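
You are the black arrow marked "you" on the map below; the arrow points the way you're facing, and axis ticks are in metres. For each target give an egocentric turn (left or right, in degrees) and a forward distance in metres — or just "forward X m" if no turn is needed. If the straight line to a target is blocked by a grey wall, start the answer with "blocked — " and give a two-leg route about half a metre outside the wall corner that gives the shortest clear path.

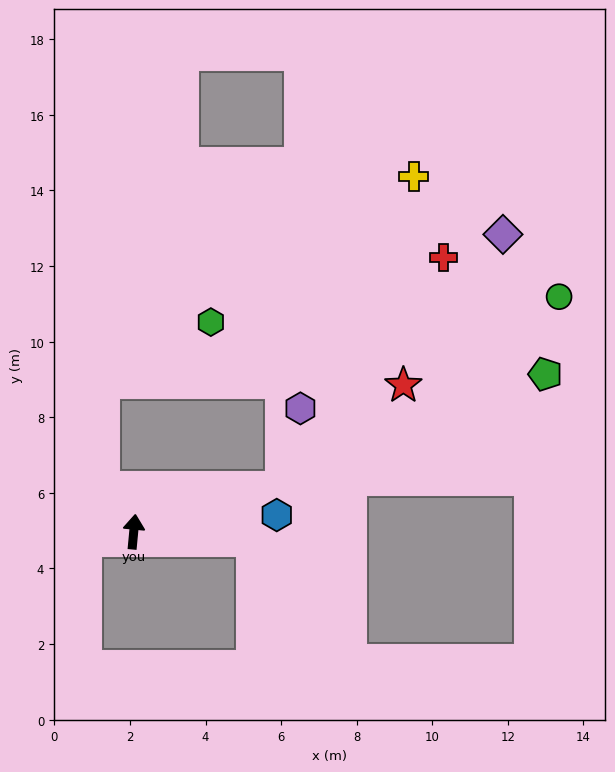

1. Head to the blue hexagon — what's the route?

turn right 78°, forward 3.8 m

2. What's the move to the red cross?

blocked — turn right 68°, forward 4.1 m, then turn left 38°, forward 7.4 m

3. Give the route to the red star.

blocked — turn right 68°, forward 4.1 m, then turn left 23°, forward 4.2 m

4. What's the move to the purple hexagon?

blocked — turn right 68°, forward 4.1 m, then turn left 60°, forward 2.1 m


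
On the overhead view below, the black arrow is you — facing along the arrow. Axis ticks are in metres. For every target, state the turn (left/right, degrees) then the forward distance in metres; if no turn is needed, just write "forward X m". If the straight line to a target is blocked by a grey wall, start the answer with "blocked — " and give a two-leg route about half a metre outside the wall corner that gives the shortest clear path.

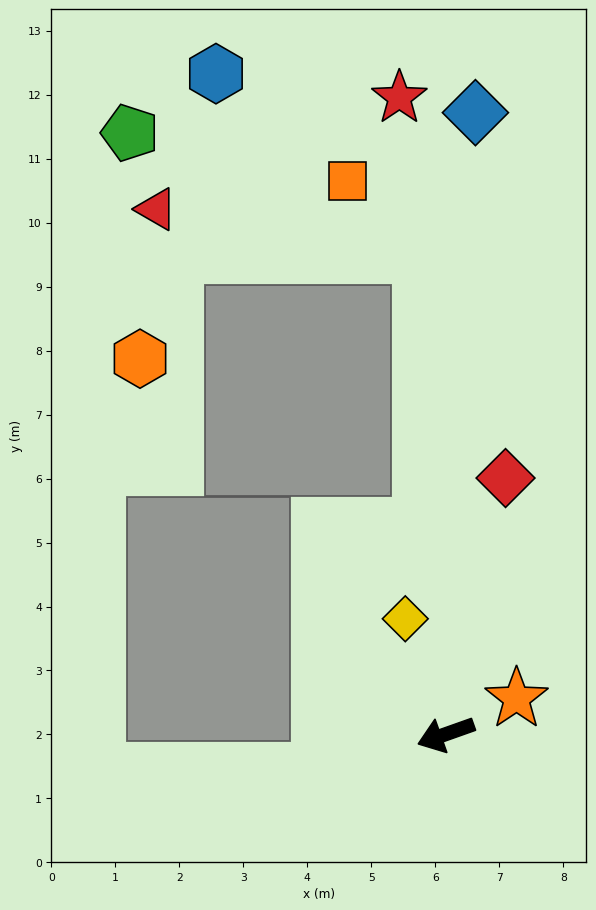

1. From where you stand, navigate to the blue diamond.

turn right 112°, forward 9.7 m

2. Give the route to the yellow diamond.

turn right 90°, forward 1.9 m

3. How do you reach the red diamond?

turn right 123°, forward 4.1 m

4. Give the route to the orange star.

turn right 173°, forward 1.2 m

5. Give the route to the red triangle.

blocked — turn right 106°, forward 7.5 m, then turn left 76°, forward 4.2 m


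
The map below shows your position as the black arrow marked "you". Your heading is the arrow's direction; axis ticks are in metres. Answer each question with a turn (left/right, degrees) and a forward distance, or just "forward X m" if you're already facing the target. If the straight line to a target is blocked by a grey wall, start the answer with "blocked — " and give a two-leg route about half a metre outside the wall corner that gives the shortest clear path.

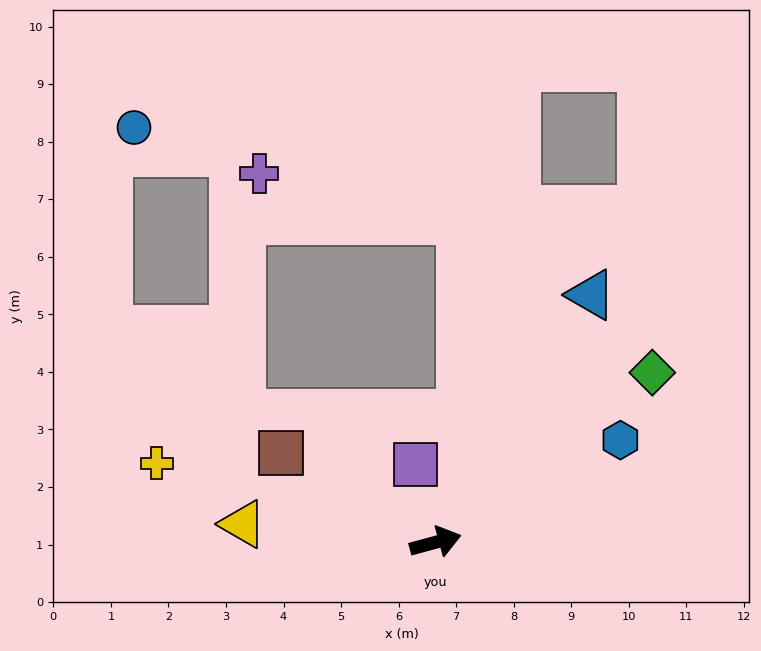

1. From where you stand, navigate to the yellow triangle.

turn left 159°, forward 3.4 m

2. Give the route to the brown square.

turn left 135°, forward 3.1 m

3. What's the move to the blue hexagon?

turn left 14°, forward 3.7 m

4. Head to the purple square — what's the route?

turn left 89°, forward 1.4 m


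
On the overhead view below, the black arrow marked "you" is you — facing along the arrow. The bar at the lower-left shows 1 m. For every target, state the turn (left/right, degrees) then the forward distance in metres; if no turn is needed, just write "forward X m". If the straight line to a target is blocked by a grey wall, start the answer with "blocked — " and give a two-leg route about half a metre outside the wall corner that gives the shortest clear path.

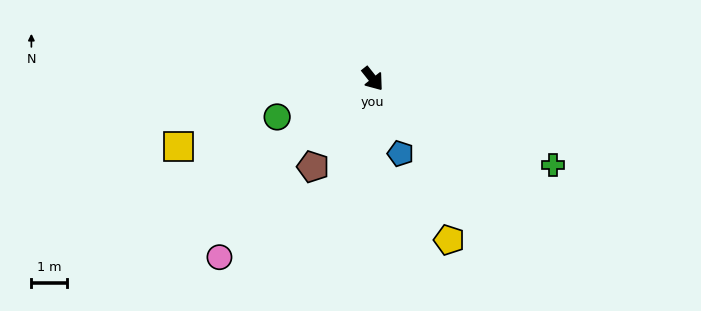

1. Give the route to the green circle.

turn right 107°, forward 2.9 m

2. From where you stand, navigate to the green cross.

turn left 26°, forward 5.7 m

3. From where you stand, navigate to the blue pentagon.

turn right 18°, forward 2.3 m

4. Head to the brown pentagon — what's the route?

turn right 73°, forward 3.0 m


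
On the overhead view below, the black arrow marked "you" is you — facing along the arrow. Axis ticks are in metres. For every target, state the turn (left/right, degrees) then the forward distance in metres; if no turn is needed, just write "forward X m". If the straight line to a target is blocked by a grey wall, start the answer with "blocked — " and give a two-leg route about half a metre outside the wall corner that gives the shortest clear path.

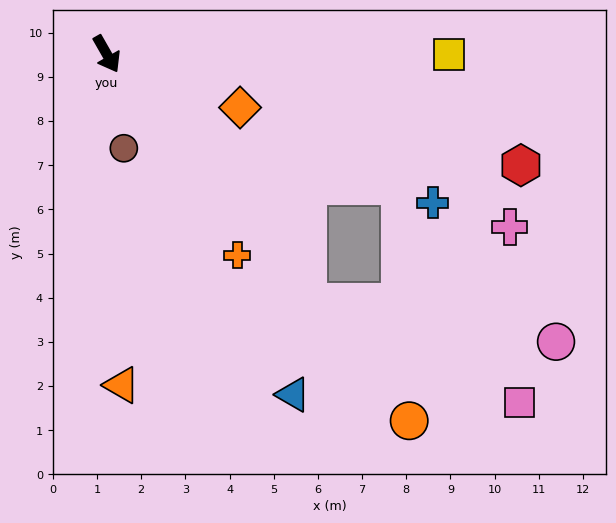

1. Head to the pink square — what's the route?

blocked — turn left 9°, forward 7.2 m, then turn left 26°, forward 5.3 m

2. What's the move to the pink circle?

blocked — turn left 9°, forward 7.2 m, then turn left 42°, forward 5.7 m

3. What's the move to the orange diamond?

turn left 38°, forward 3.3 m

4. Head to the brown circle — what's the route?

turn right 19°, forward 2.2 m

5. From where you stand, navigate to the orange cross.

turn left 3°, forward 5.4 m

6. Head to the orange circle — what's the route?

turn left 10°, forward 10.8 m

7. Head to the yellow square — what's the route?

turn left 60°, forward 7.8 m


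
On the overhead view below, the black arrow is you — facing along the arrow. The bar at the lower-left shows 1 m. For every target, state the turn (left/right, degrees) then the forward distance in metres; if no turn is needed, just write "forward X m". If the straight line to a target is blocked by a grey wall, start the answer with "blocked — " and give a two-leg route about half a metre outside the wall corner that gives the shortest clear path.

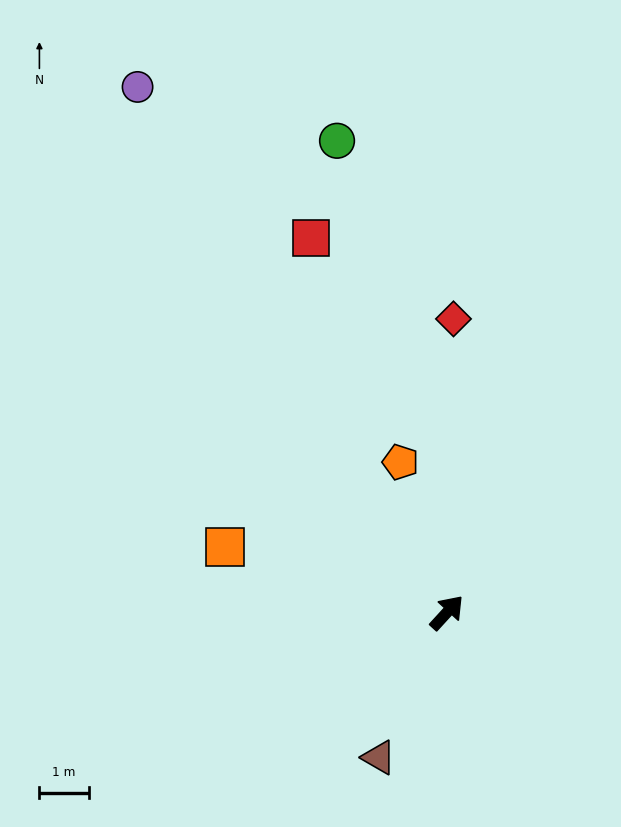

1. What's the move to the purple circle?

turn left 73°, forward 12.3 m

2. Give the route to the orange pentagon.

turn left 60°, forward 3.2 m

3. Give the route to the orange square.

turn left 116°, forward 4.7 m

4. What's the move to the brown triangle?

turn right 163°, forward 3.2 m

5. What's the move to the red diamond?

turn left 41°, forward 5.9 m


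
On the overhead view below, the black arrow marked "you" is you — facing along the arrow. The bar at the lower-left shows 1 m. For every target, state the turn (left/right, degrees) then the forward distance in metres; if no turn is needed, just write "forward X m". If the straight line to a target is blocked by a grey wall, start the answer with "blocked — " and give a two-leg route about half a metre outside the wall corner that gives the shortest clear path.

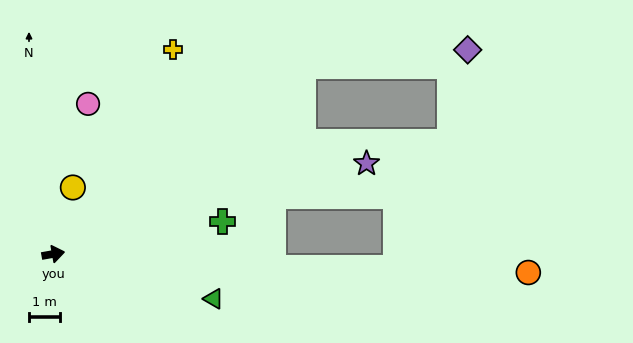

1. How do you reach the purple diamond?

blocked — turn left 27°, forward 10.0 m, then turn right 32°, forward 5.3 m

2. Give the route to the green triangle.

turn right 26°, forward 5.3 m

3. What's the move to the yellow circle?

turn left 64°, forward 2.2 m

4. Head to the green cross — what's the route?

forward 5.5 m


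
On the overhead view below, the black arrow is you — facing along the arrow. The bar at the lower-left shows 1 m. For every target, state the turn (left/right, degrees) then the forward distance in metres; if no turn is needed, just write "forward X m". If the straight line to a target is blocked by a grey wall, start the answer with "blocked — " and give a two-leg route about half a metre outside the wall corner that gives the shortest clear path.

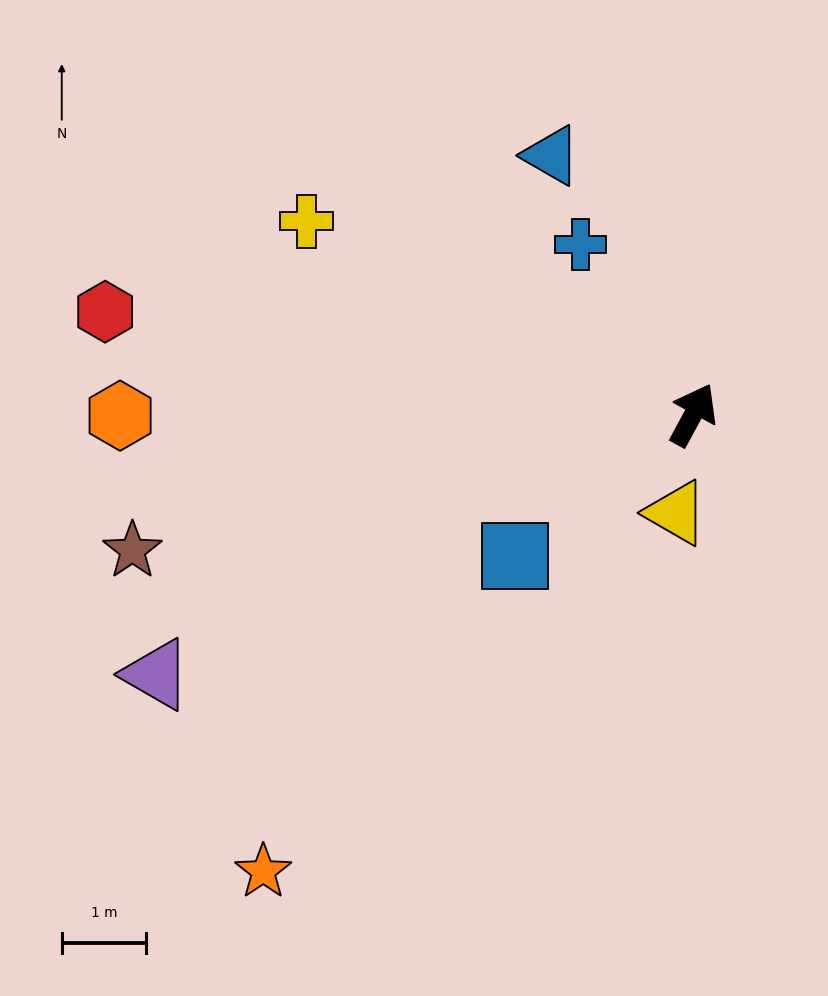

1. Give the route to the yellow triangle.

turn right 161°, forward 1.2 m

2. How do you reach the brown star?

turn left 132°, forward 6.8 m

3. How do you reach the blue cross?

turn left 62°, forward 2.4 m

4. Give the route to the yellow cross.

turn left 92°, forward 5.1 m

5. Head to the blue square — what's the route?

turn left 157°, forward 2.7 m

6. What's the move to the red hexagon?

turn left 109°, forward 7.1 m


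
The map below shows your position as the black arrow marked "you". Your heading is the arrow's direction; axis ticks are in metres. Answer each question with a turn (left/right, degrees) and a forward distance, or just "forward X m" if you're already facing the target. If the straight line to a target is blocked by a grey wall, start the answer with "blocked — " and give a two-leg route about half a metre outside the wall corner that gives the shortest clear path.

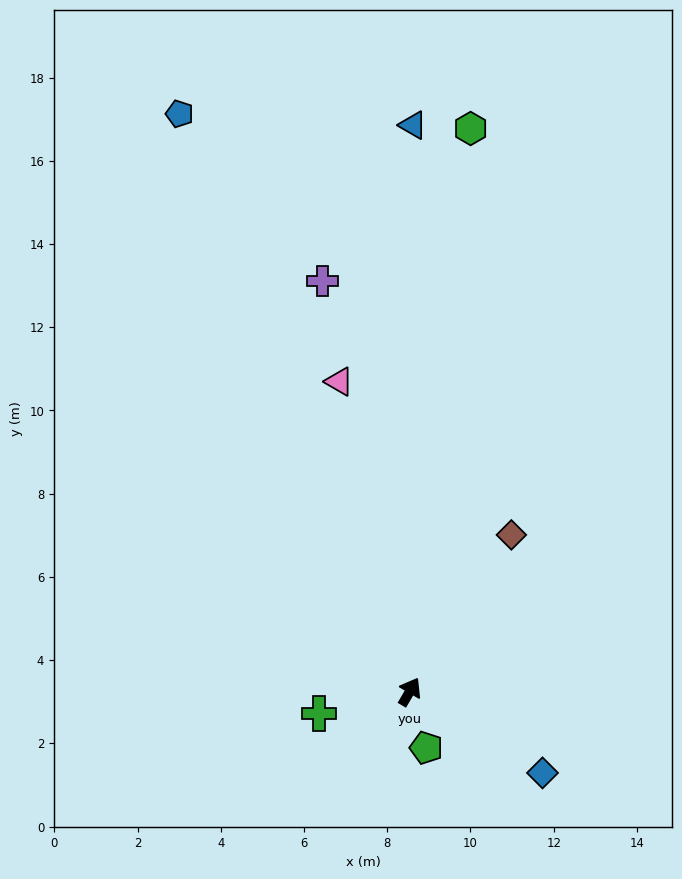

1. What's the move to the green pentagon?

turn right 133°, forward 1.4 m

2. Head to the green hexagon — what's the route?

turn left 24°, forward 13.6 m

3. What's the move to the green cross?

turn left 134°, forward 2.2 m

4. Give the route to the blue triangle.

turn left 30°, forward 13.6 m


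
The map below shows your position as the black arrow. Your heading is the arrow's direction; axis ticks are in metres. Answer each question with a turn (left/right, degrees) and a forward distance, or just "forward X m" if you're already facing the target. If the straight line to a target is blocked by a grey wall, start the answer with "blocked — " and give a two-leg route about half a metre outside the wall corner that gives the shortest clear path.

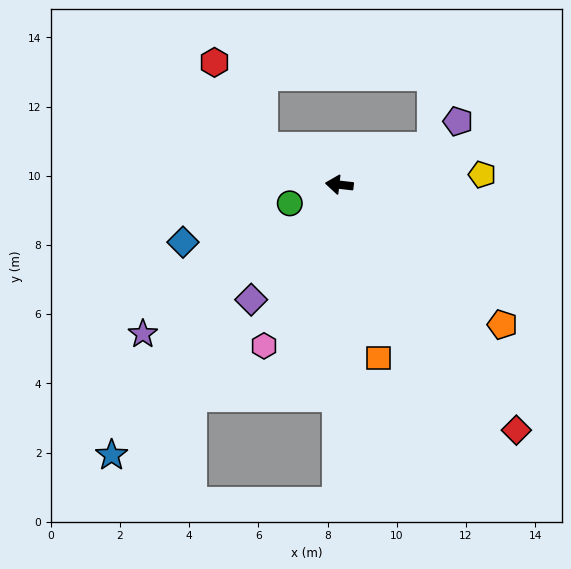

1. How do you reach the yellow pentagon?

turn right 169°, forward 4.1 m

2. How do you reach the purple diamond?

turn left 59°, forward 4.2 m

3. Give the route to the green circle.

turn left 27°, forward 1.5 m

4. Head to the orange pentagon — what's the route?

turn left 146°, forward 6.2 m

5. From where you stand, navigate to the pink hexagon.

turn left 71°, forward 5.1 m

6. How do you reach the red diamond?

turn left 132°, forward 8.7 m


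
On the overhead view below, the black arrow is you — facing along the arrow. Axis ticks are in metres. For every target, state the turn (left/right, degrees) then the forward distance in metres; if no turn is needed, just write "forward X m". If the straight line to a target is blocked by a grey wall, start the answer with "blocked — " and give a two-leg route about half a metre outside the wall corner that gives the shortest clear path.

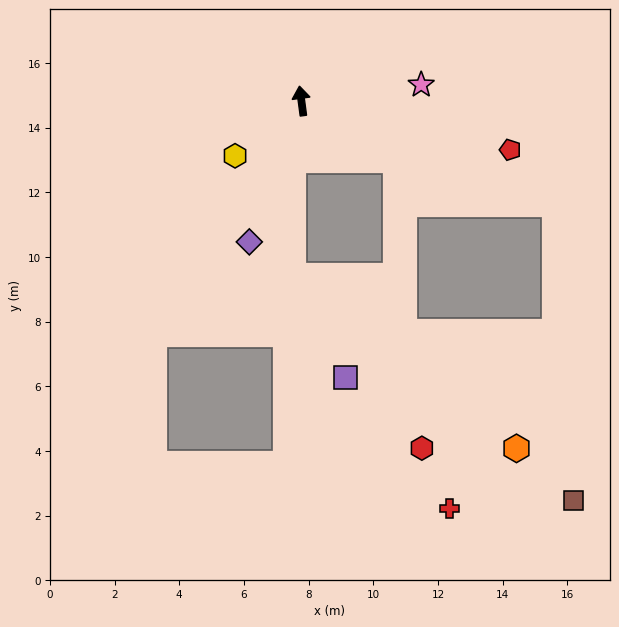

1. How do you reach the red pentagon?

turn right 111°, forward 6.6 m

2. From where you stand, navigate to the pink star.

turn right 90°, forward 3.7 m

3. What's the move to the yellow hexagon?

turn left 122°, forward 2.7 m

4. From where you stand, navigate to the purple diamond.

turn left 152°, forward 4.6 m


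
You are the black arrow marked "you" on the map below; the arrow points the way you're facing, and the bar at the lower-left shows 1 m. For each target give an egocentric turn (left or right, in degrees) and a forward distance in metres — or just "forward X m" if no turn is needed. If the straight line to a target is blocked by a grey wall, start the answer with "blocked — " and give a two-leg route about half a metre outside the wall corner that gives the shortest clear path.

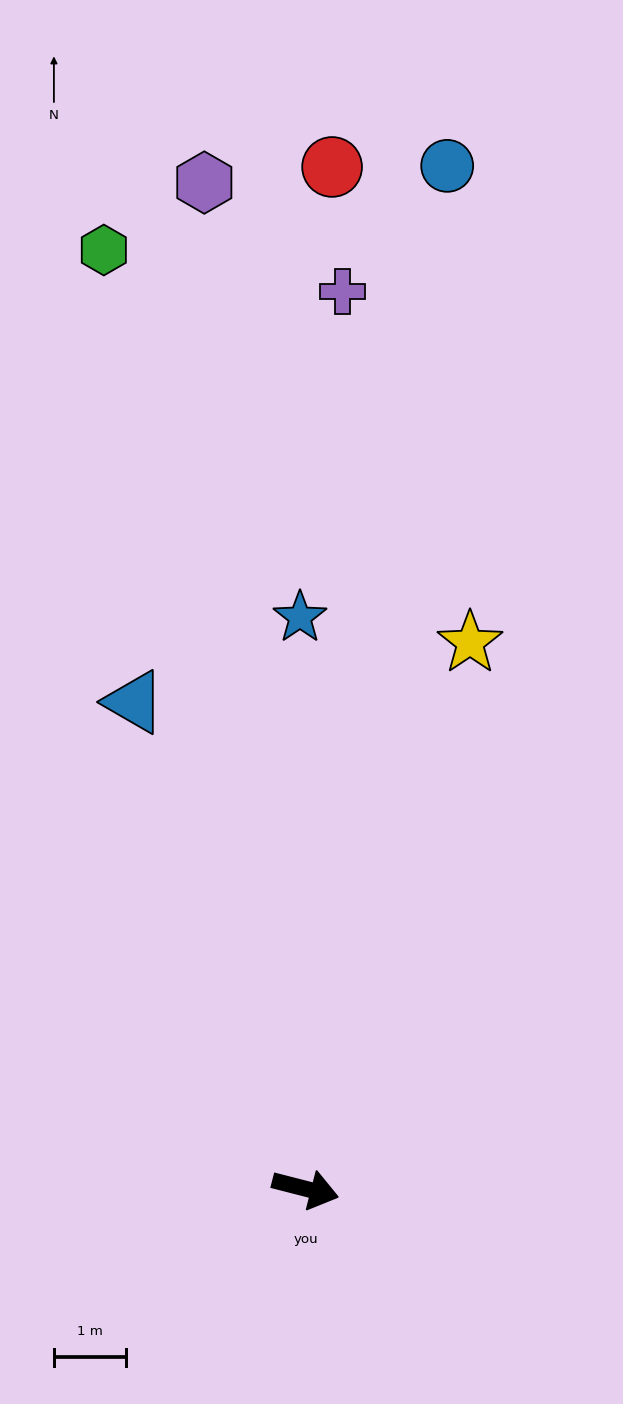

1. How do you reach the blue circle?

turn left 97°, forward 14.3 m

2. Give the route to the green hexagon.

turn left 117°, forward 13.3 m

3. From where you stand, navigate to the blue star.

turn left 105°, forward 7.9 m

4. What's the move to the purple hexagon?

turn left 110°, forward 14.0 m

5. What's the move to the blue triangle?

turn left 124°, forward 7.2 m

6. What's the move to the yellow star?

turn left 88°, forward 7.9 m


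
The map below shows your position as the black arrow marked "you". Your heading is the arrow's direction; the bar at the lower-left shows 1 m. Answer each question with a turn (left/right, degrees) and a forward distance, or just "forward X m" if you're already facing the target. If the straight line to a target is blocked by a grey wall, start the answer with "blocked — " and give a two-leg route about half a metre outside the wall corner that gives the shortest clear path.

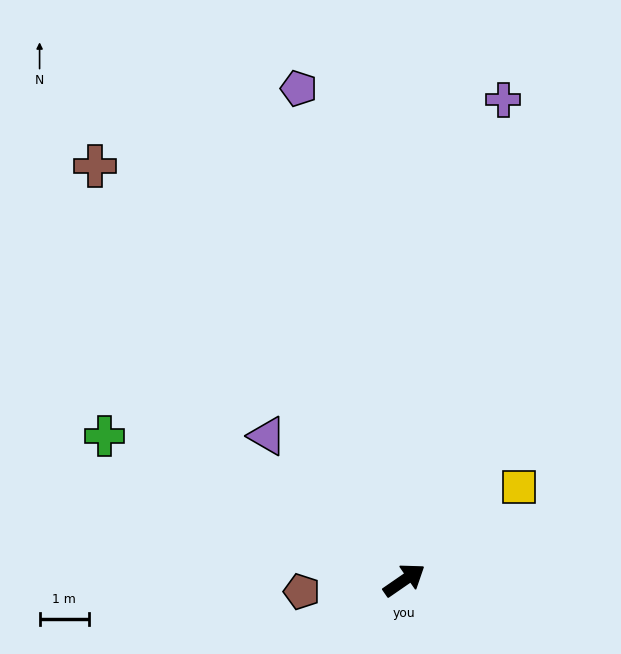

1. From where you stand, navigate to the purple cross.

turn left 44°, forward 9.9 m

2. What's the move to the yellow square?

turn left 4°, forward 3.0 m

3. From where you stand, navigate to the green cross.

turn left 120°, forward 6.7 m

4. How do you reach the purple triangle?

turn left 99°, forward 4.0 m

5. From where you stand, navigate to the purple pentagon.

turn left 67°, forward 10.1 m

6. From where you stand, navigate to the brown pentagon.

turn left 152°, forward 2.1 m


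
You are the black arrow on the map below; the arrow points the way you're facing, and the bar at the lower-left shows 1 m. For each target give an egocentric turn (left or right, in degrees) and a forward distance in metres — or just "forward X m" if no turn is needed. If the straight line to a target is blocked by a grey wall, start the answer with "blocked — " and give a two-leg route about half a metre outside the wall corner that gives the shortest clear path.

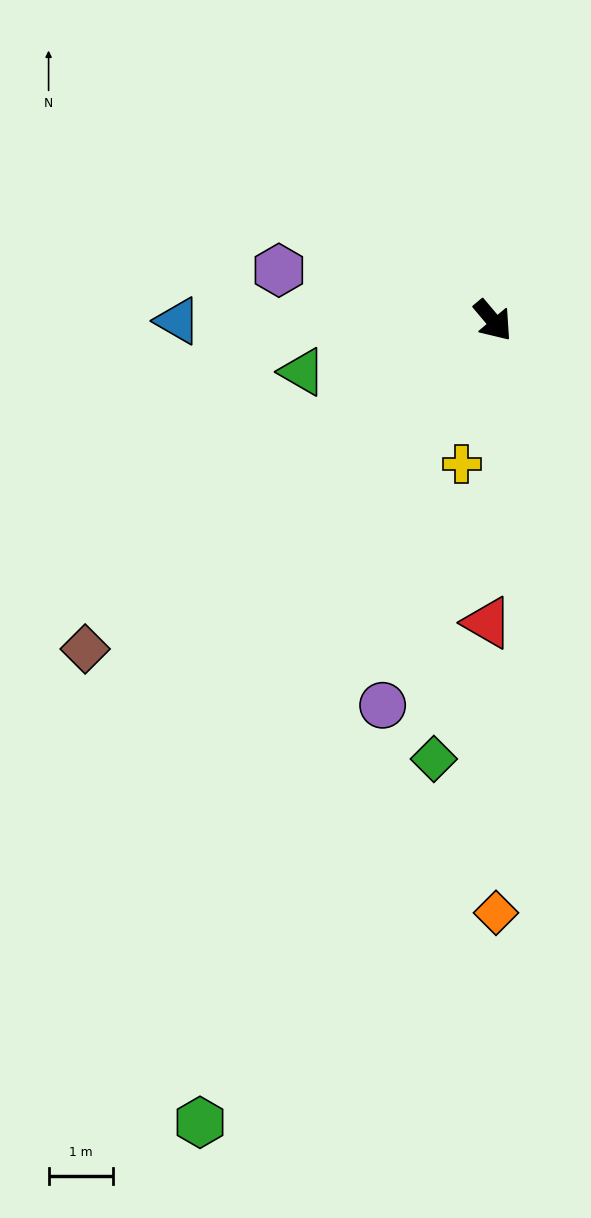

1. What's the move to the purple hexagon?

turn right 143°, forward 3.4 m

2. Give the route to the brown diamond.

turn right 91°, forward 8.1 m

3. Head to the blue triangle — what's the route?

turn right 130°, forward 4.9 m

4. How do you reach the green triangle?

turn right 115°, forward 3.1 m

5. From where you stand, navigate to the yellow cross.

turn right 52°, forward 2.3 m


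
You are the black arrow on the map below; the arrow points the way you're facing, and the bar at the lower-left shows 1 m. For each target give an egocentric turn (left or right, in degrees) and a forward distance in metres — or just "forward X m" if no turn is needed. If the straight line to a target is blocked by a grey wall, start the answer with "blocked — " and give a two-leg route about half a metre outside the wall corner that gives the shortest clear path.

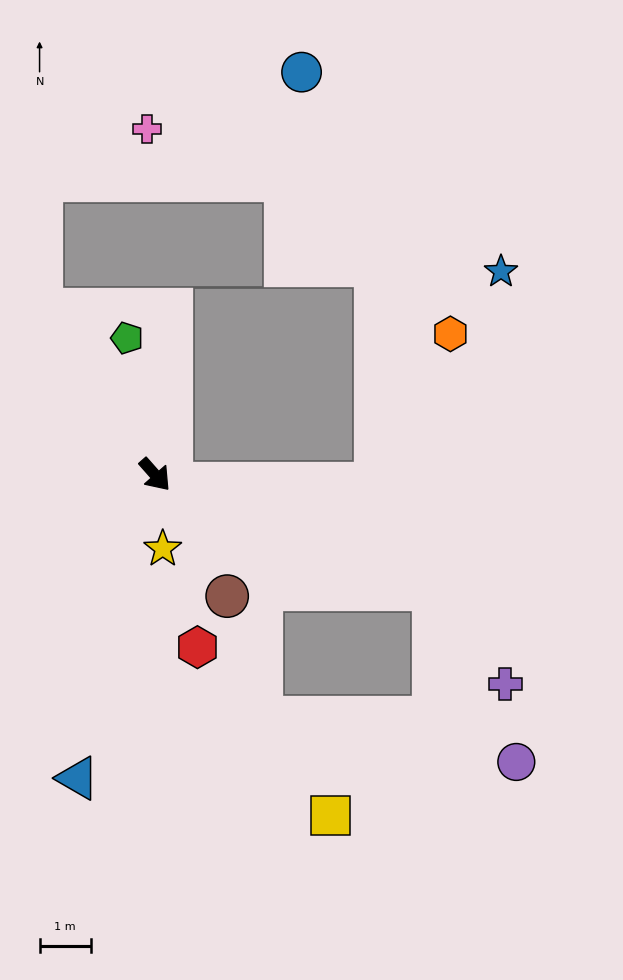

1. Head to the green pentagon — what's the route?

turn left 150°, forward 2.7 m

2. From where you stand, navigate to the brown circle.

turn right 11°, forward 2.8 m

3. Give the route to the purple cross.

blocked — turn left 26°, forward 5.9 m, then turn right 31°, forward 2.3 m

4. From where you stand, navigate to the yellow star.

turn right 36°, forward 1.5 m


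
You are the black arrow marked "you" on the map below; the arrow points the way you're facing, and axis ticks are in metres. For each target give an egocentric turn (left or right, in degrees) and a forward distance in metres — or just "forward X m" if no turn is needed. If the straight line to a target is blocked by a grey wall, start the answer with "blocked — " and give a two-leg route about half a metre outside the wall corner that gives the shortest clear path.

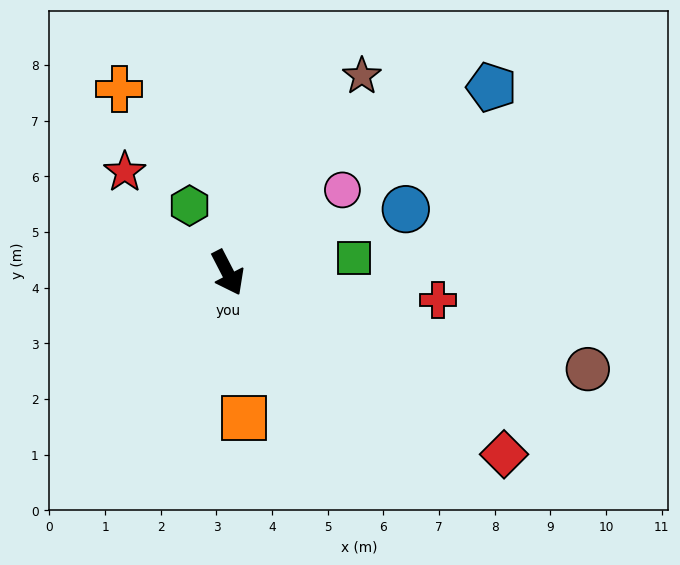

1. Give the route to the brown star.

turn left 118°, forward 4.3 m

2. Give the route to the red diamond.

turn left 29°, forward 5.9 m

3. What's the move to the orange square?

turn right 21°, forward 2.6 m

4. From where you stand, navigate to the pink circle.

turn left 98°, forward 2.5 m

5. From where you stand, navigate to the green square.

turn left 69°, forward 2.3 m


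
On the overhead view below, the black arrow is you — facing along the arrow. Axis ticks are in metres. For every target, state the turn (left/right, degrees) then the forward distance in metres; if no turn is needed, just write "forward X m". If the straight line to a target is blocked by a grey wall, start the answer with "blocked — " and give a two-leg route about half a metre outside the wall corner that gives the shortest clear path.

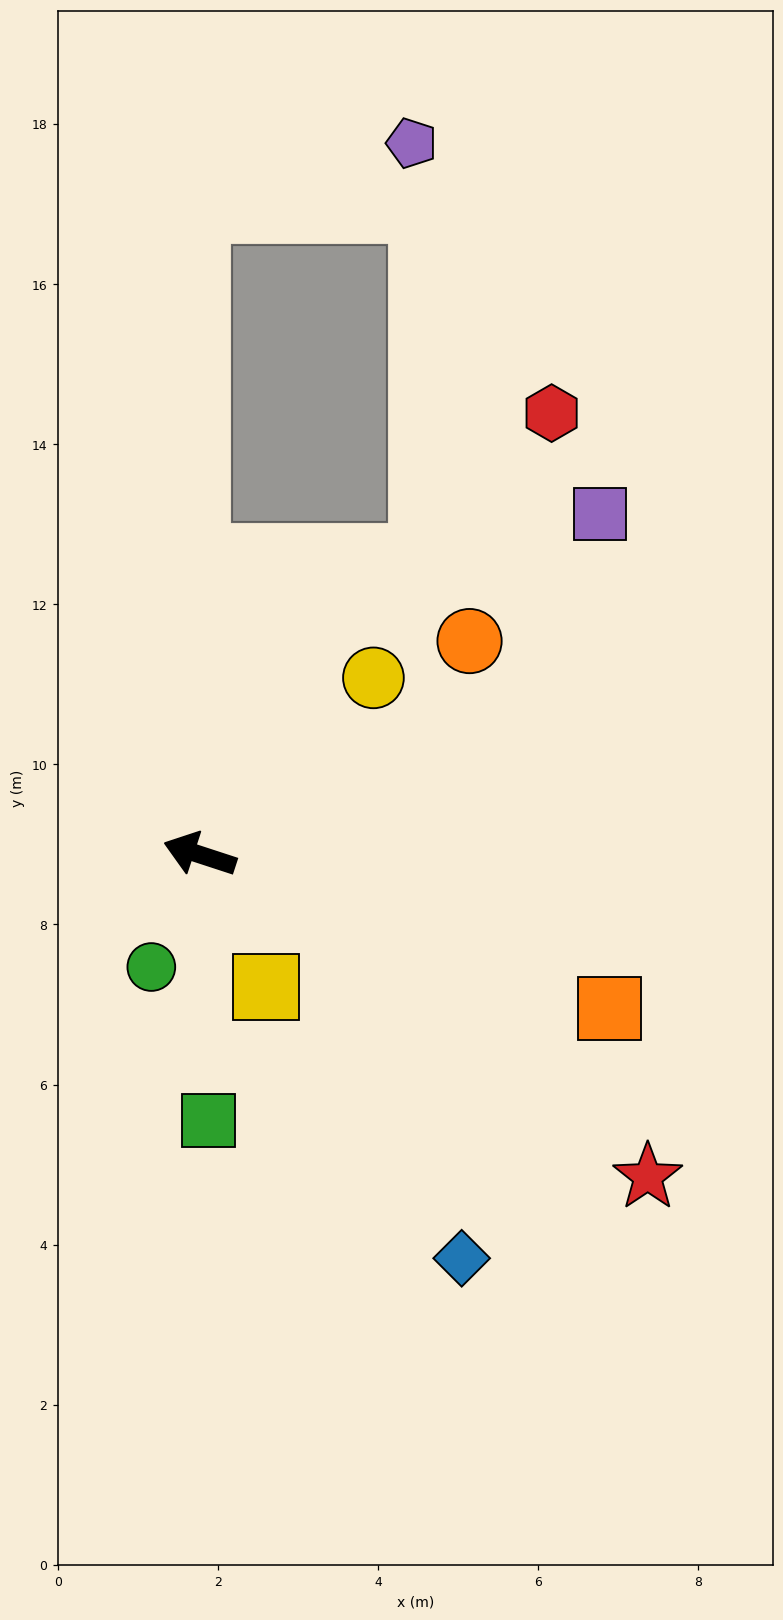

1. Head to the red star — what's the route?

turn left 162°, forward 6.9 m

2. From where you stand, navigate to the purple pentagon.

blocked — turn right 72°, forward 8.1 m, then turn right 73°, forward 2.8 m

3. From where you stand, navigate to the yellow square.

turn left 135°, forward 1.8 m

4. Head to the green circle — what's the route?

turn left 85°, forward 1.5 m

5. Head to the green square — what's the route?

turn left 110°, forward 3.3 m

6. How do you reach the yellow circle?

turn right 116°, forward 3.1 m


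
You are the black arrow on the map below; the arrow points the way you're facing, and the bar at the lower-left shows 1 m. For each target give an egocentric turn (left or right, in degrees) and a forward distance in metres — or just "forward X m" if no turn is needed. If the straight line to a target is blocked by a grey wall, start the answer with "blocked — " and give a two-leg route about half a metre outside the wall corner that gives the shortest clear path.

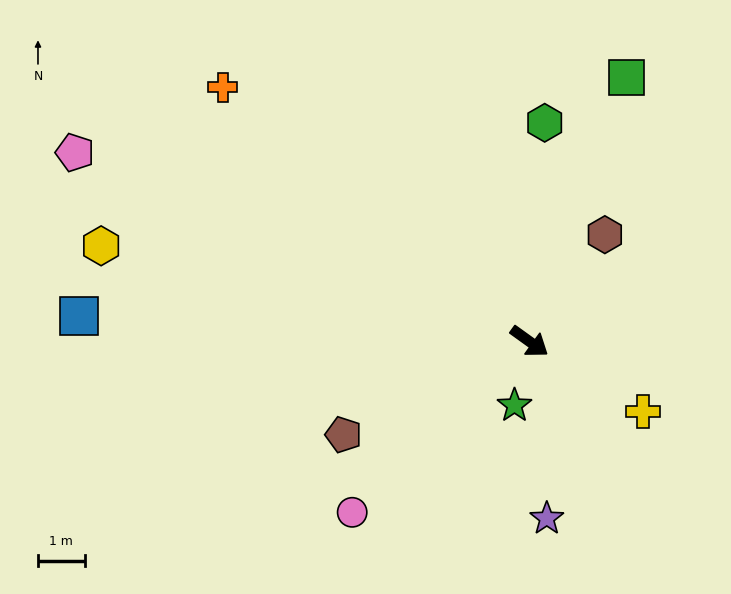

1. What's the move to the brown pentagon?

turn right 118°, forward 4.4 m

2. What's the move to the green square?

turn left 106°, forward 6.0 m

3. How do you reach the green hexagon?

turn left 122°, forward 4.7 m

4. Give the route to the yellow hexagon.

turn right 157°, forward 9.4 m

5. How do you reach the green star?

turn right 67°, forward 1.4 m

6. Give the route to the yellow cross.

turn left 4°, forward 2.8 m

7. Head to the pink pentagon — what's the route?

turn right 167°, forward 10.5 m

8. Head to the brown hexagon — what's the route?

turn left 91°, forward 2.8 m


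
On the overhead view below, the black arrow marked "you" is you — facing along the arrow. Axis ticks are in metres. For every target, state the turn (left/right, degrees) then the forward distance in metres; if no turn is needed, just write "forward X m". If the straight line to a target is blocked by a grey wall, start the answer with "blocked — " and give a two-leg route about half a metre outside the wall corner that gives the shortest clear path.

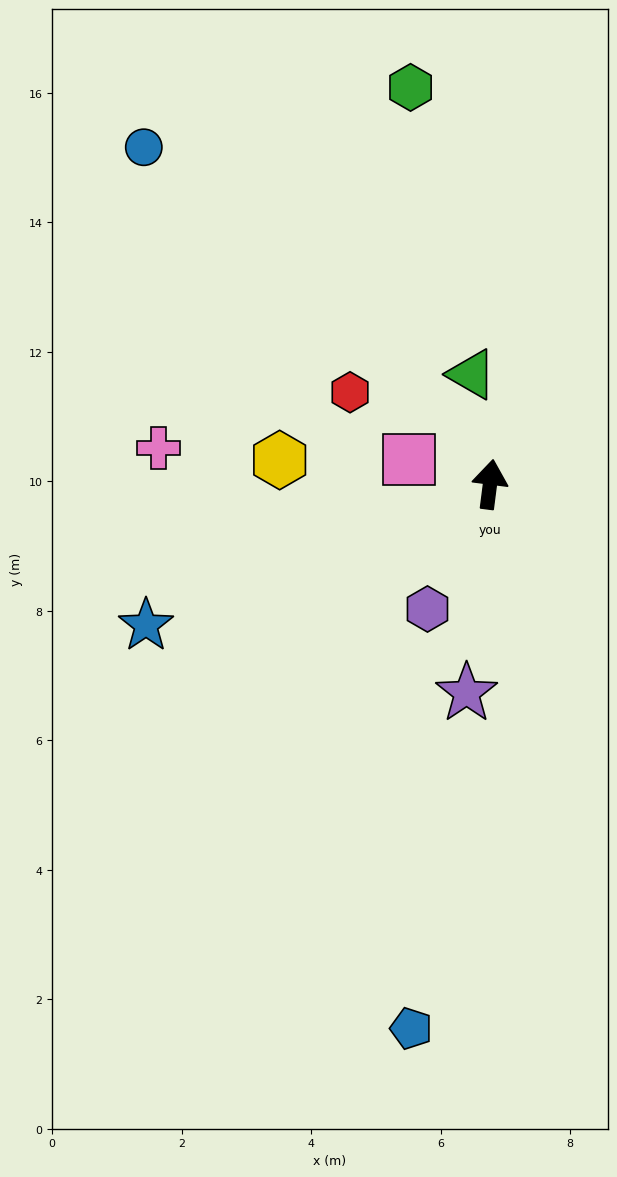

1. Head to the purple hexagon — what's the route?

turn left 161°, forward 2.2 m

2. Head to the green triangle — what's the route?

turn left 17°, forward 1.7 m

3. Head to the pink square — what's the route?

turn left 80°, forward 1.3 m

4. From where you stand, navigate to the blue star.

turn left 120°, forward 5.7 m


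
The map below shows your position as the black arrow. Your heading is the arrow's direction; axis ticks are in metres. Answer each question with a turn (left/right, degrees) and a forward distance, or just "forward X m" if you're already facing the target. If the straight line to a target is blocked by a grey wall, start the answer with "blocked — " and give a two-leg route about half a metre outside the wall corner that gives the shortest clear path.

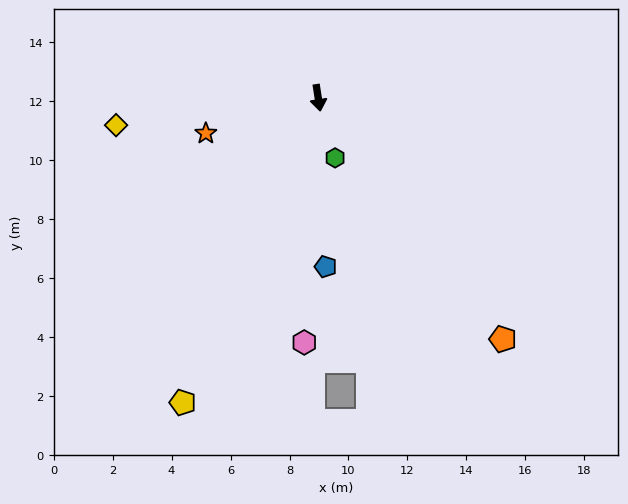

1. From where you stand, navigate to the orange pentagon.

turn left 29°, forward 10.3 m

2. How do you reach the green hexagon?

turn left 7°, forward 2.1 m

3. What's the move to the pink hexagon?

turn right 12°, forward 8.3 m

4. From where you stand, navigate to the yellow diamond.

turn right 91°, forward 6.9 m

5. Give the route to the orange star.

turn right 81°, forward 4.0 m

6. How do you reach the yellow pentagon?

turn right 33°, forward 11.3 m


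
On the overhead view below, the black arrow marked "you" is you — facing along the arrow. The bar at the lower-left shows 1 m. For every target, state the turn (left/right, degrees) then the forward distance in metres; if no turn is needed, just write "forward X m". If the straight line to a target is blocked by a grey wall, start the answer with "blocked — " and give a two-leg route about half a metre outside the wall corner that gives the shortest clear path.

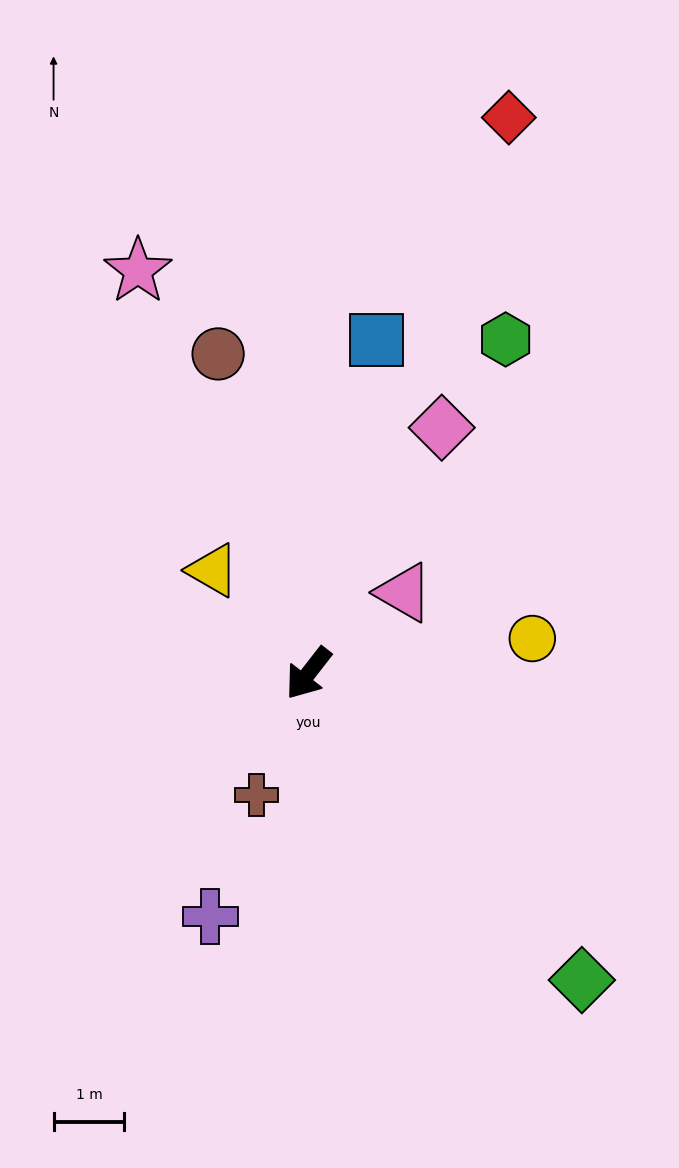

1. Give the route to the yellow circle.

turn left 137°, forward 3.2 m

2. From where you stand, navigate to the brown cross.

turn left 15°, forward 1.9 m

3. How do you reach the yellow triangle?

turn right 99°, forward 2.0 m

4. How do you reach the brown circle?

turn right 126°, forward 4.7 m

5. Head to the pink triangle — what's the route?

turn left 168°, forward 1.8 m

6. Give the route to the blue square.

turn right 154°, forward 4.8 m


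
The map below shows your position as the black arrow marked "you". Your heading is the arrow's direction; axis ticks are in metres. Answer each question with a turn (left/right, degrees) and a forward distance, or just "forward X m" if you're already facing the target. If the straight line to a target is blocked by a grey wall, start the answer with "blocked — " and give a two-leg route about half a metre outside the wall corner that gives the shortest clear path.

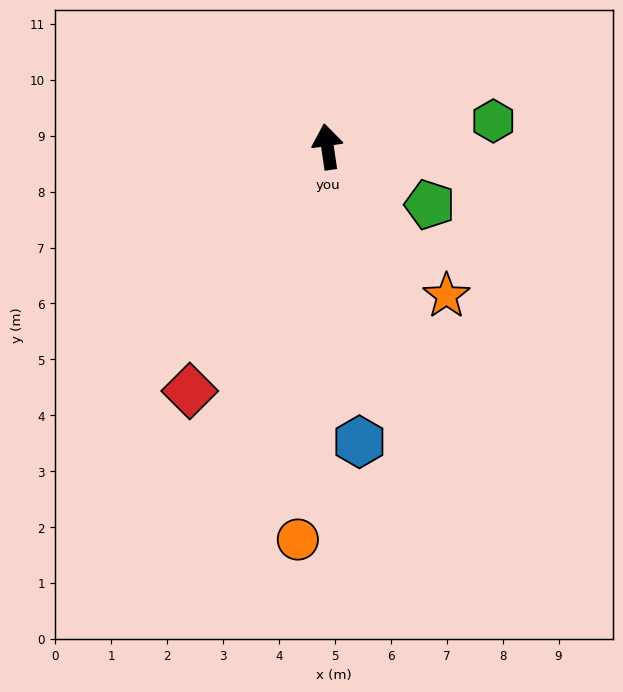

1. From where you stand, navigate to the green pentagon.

turn right 128°, forward 2.1 m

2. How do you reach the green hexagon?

turn right 89°, forward 3.0 m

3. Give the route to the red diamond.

turn left 142°, forward 5.0 m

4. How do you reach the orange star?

turn right 150°, forward 3.4 m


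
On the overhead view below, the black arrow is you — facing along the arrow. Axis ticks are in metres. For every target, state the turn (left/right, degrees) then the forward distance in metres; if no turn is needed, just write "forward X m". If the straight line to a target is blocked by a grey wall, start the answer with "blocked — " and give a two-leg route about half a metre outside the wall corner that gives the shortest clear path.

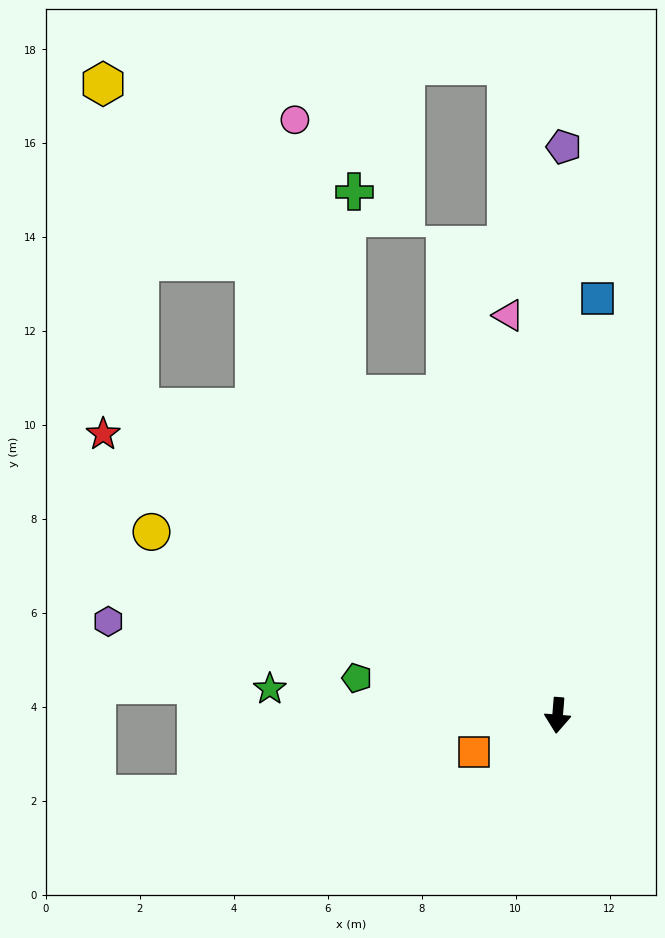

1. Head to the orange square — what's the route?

turn right 61°, forward 1.9 m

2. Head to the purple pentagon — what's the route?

turn right 176°, forward 12.1 m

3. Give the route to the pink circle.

blocked — turn right 142°, forward 8.2 m, then turn right 23°, forward 6.0 m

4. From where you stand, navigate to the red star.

turn right 117°, forward 11.4 m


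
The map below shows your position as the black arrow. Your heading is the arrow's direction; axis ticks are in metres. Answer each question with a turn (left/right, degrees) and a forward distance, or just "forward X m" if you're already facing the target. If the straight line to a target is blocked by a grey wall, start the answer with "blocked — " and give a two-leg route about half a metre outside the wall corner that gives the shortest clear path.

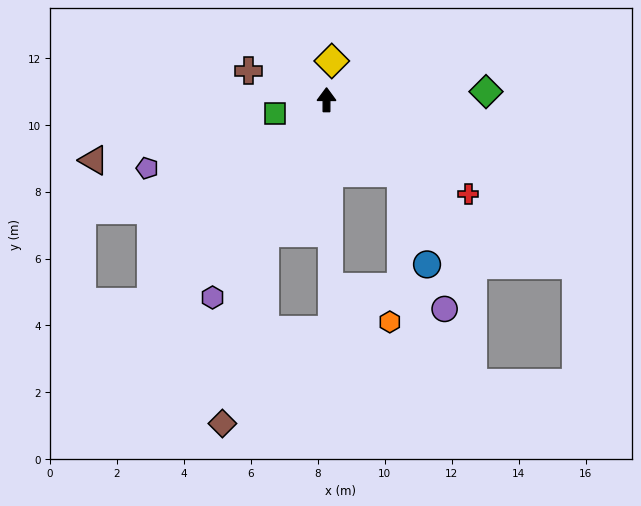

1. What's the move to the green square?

turn left 106°, forward 1.6 m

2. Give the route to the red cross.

turn right 123°, forward 5.1 m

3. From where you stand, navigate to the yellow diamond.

turn right 8°, forward 1.2 m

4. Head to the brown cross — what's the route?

turn left 70°, forward 2.5 m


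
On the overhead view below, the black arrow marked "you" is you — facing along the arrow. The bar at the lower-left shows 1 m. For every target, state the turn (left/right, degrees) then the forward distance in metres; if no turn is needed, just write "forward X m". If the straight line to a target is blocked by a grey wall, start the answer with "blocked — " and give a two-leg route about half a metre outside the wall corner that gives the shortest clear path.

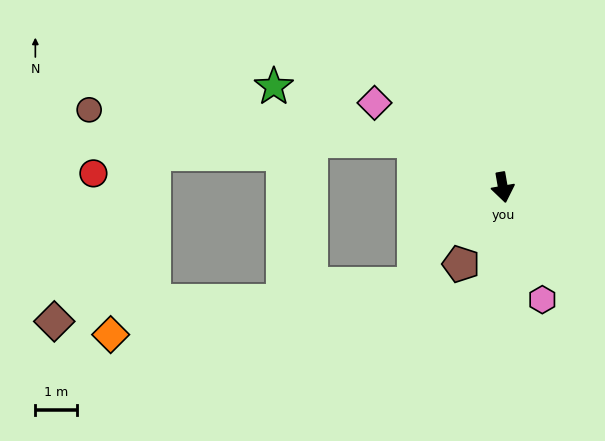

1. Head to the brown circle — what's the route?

blocked — turn right 128°, forward 2.4 m, then turn left 23°, forward 7.8 m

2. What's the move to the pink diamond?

turn right 133°, forward 3.7 m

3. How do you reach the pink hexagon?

turn left 9°, forward 2.8 m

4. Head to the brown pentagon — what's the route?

turn right 39°, forward 2.1 m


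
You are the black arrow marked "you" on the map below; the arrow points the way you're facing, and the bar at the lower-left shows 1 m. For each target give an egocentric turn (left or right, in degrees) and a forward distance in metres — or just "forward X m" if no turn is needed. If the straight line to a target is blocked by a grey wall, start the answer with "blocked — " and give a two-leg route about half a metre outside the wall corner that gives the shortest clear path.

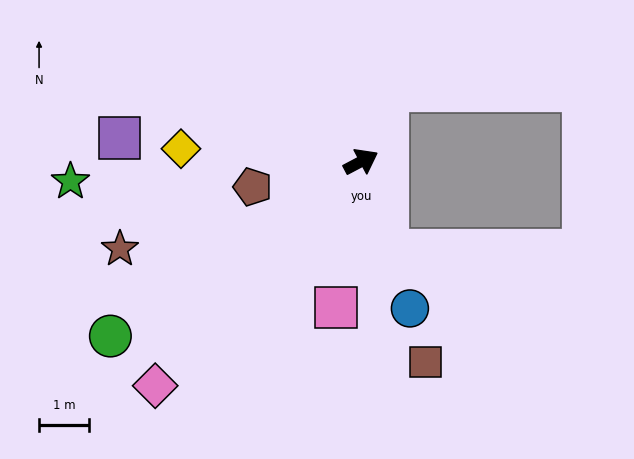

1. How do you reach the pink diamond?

turn right 160°, forward 6.1 m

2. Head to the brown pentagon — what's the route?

turn left 165°, forward 2.2 m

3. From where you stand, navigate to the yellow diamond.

turn left 148°, forward 3.6 m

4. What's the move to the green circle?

turn right 173°, forward 6.2 m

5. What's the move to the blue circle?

turn right 99°, forward 3.1 m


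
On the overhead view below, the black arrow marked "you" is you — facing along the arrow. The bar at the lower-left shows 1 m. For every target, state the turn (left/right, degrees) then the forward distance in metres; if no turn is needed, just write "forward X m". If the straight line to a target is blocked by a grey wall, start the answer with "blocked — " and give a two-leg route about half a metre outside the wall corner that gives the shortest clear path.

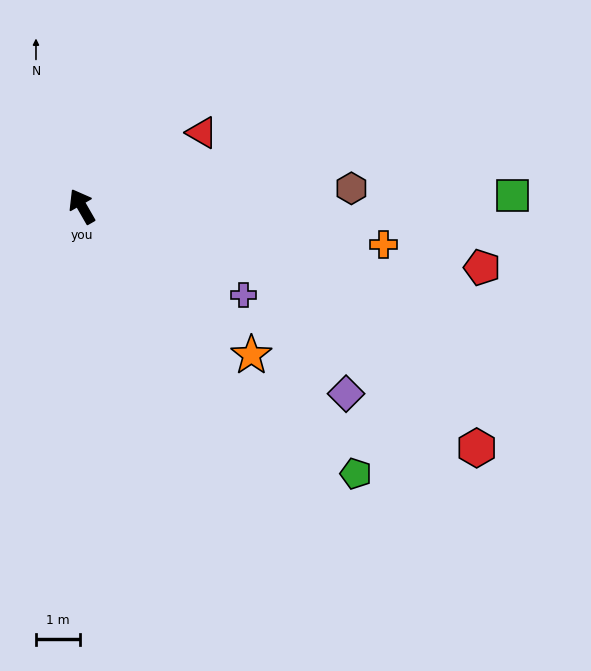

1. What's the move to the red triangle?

turn right 88°, forward 3.2 m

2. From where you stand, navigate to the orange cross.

turn right 127°, forward 7.0 m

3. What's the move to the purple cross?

turn right 149°, forward 4.2 m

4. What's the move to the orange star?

turn right 161°, forward 5.2 m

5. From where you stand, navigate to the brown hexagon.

turn right 116°, forward 6.2 m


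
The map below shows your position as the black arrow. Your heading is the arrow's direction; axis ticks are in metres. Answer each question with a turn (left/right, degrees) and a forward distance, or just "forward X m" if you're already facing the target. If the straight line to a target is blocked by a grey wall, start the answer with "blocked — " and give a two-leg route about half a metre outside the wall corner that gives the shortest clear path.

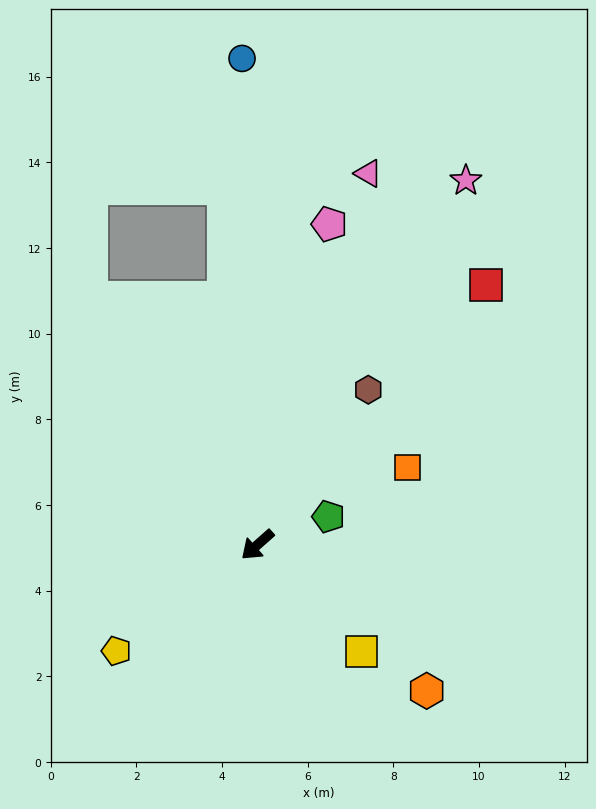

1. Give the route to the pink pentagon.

turn right 144°, forward 7.7 m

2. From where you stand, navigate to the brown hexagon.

turn right 167°, forward 4.5 m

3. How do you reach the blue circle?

turn right 130°, forward 11.4 m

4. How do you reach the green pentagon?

turn left 160°, forward 1.8 m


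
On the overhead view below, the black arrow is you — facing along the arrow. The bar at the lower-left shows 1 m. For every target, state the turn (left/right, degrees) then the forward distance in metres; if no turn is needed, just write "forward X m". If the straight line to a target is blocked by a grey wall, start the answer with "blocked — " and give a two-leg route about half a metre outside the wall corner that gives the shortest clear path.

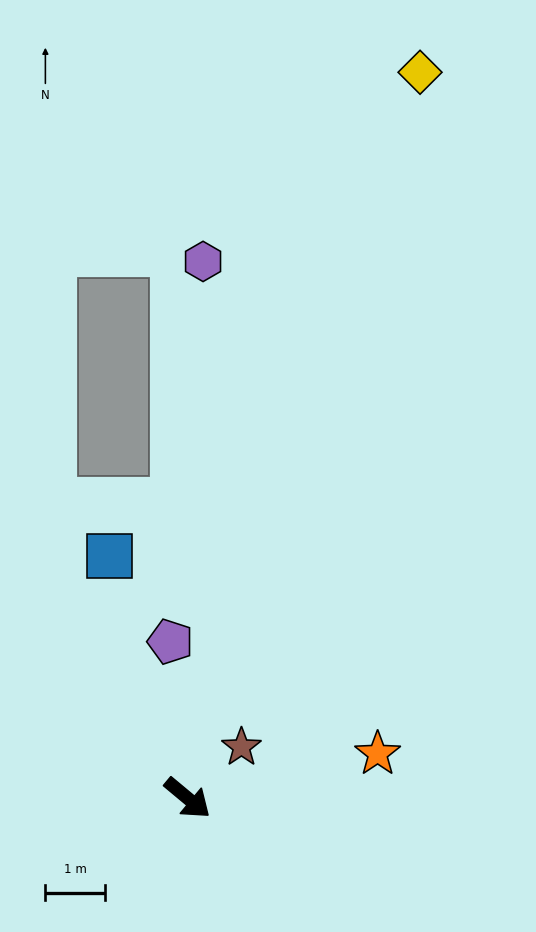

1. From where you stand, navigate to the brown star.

turn left 83°, forward 1.2 m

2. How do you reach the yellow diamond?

turn left 112°, forward 12.8 m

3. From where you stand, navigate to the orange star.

turn left 53°, forward 3.3 m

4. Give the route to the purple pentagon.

turn left 136°, forward 2.6 m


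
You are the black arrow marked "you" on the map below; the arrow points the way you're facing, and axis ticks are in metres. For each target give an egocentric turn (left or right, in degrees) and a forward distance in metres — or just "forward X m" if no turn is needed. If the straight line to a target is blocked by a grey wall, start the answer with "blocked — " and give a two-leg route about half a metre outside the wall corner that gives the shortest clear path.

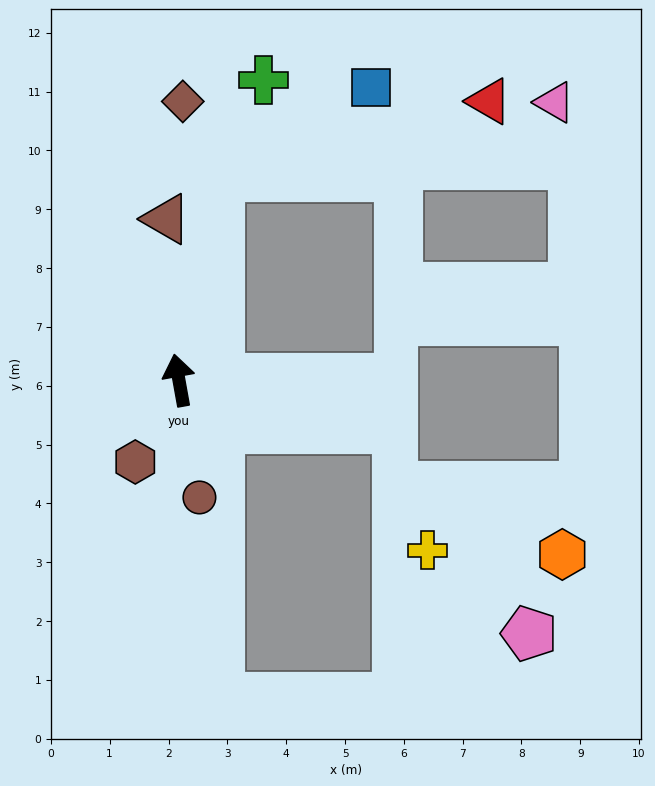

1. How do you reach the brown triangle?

turn right 6°, forward 2.7 m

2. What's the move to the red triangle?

blocked — turn right 22°, forward 3.5 m, then turn right 63°, forward 4.8 m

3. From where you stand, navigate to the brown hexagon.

turn left 142°, forward 1.6 m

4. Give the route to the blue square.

blocked — turn right 22°, forward 3.5 m, then turn right 48°, forward 3.0 m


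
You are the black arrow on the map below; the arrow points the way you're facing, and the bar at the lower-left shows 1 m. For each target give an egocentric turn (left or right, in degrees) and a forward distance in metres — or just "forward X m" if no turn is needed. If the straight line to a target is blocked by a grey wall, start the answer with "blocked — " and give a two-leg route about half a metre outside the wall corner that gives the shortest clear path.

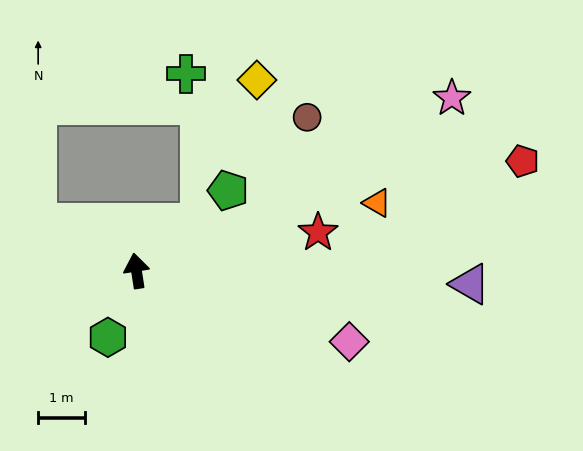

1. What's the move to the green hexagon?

turn left 148°, forward 1.6 m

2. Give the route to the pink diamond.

turn right 117°, forward 4.8 m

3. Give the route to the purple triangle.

turn right 101°, forward 7.2 m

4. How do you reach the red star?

turn right 87°, forward 4.0 m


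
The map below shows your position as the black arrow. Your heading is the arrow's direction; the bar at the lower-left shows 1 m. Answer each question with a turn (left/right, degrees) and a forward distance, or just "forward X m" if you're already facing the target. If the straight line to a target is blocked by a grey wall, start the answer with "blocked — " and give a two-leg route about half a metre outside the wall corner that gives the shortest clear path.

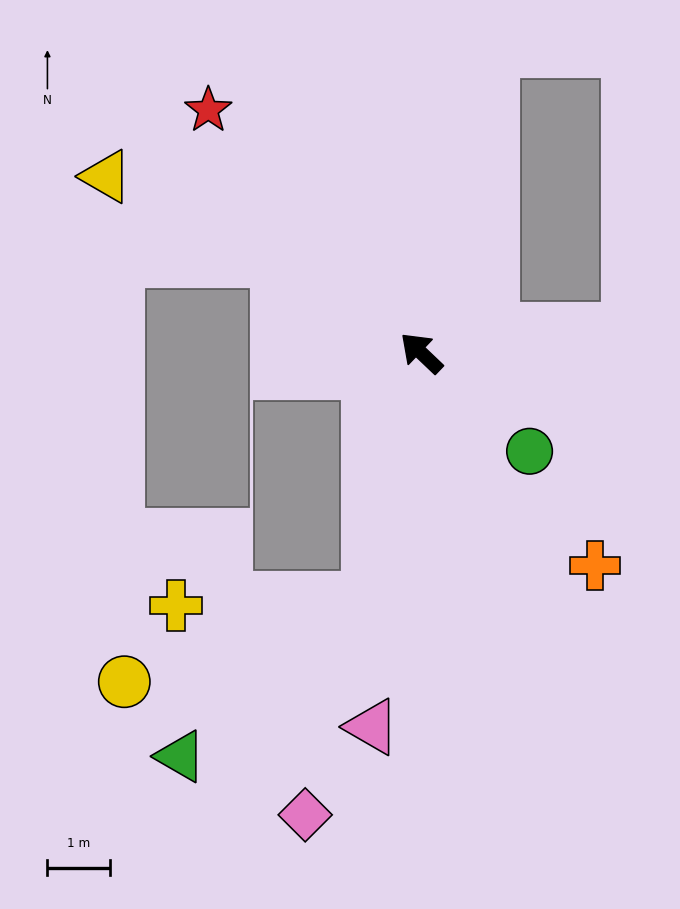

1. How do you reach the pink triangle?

turn left 126°, forward 6.0 m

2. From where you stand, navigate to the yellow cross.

blocked — turn left 121°, forward 4.0 m, then turn right 75°, forward 3.1 m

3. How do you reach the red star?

turn right 5°, forward 5.1 m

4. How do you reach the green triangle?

blocked — turn left 121°, forward 4.0 m, then turn right 37°, forward 3.9 m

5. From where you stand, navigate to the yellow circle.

blocked — turn left 121°, forward 4.0 m, then turn right 59°, forward 4.1 m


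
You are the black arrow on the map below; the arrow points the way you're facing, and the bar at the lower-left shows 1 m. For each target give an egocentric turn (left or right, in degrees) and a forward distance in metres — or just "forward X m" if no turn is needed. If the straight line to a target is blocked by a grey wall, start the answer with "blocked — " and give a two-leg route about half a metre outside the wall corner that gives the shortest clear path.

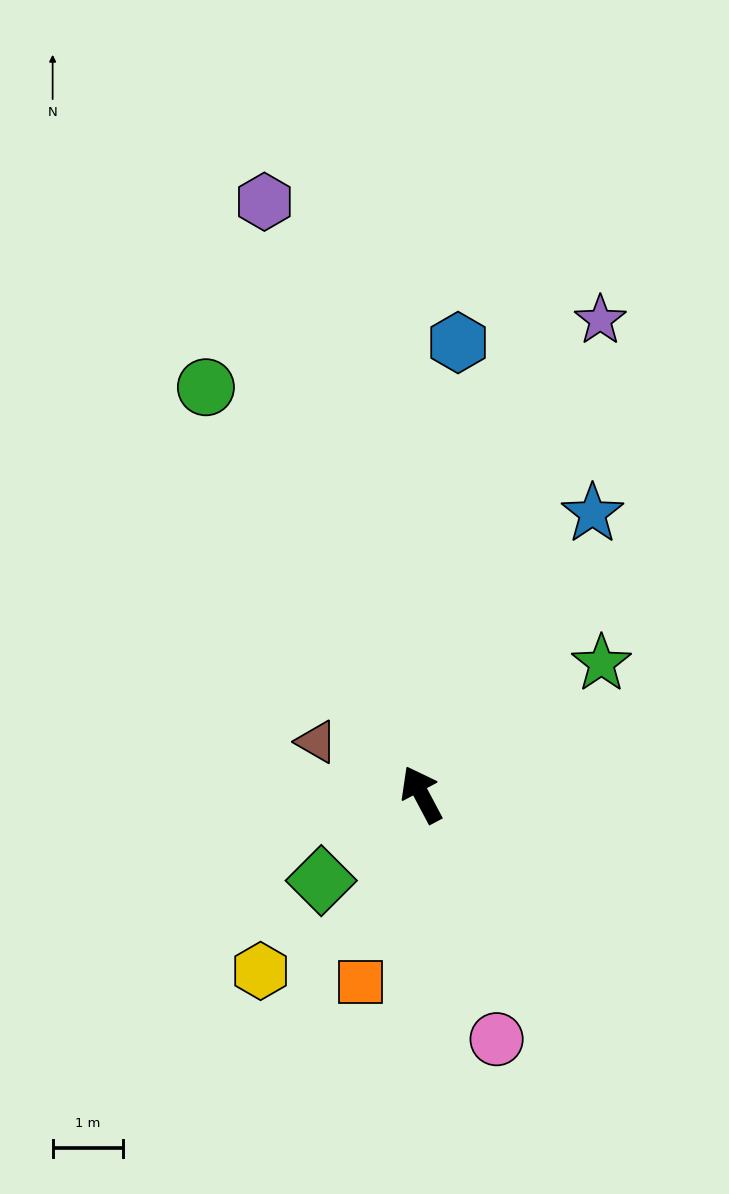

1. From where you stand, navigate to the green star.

turn right 82°, forward 3.2 m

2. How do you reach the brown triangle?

turn left 35°, forward 1.7 m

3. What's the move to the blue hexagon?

turn right 33°, forward 6.5 m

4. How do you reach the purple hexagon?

turn right 13°, forward 8.7 m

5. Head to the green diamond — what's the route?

turn left 103°, forward 1.9 m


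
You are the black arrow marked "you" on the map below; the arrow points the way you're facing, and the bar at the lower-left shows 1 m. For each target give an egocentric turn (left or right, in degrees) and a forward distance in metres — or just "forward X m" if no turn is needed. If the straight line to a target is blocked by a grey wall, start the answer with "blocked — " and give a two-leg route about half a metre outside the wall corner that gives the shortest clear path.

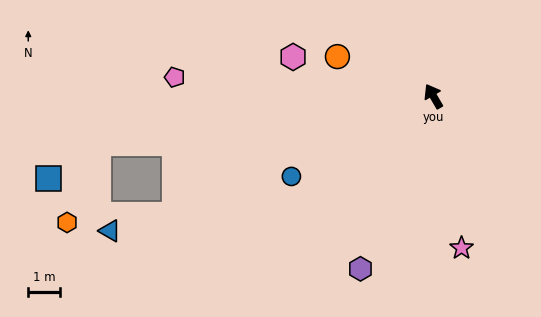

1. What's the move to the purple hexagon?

turn left 127°, forward 5.9 m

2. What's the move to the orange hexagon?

blocked — turn left 68°, forward 10.7 m, then turn left 61°, forward 2.7 m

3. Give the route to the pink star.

turn left 160°, forward 4.9 m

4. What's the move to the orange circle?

turn left 37°, forward 3.3 m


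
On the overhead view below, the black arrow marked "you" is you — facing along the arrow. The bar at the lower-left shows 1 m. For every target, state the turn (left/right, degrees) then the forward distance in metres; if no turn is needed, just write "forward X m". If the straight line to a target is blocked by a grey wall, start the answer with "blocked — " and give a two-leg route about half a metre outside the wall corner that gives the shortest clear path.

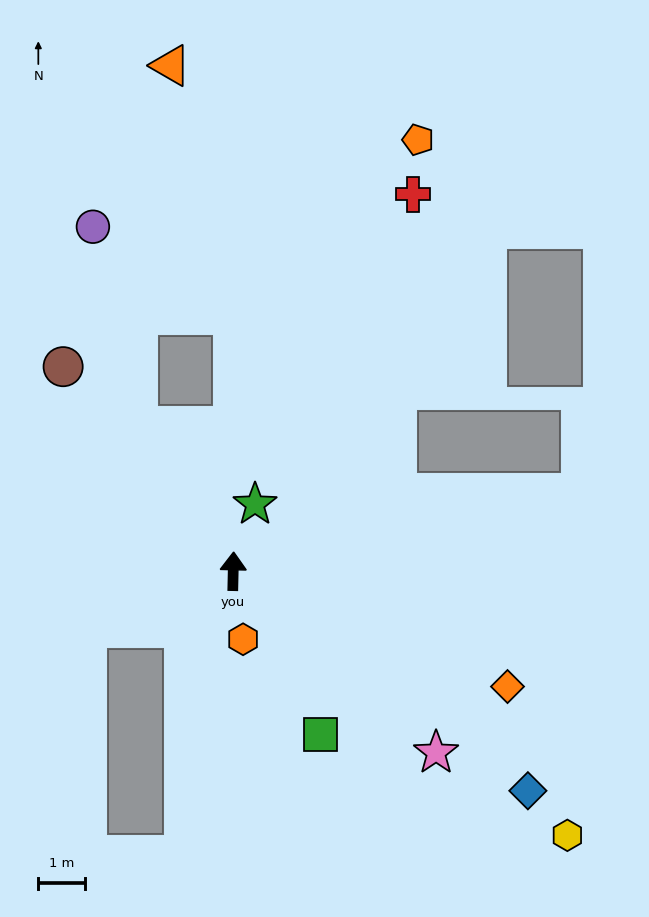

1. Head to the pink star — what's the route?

turn right 130°, forward 5.9 m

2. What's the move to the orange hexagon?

turn right 170°, forward 1.5 m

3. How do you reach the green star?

turn right 17°, forward 1.5 m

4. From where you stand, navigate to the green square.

turn right 151°, forward 4.0 m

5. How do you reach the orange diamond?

turn right 111°, forward 6.4 m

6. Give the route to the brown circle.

turn left 41°, forward 5.7 m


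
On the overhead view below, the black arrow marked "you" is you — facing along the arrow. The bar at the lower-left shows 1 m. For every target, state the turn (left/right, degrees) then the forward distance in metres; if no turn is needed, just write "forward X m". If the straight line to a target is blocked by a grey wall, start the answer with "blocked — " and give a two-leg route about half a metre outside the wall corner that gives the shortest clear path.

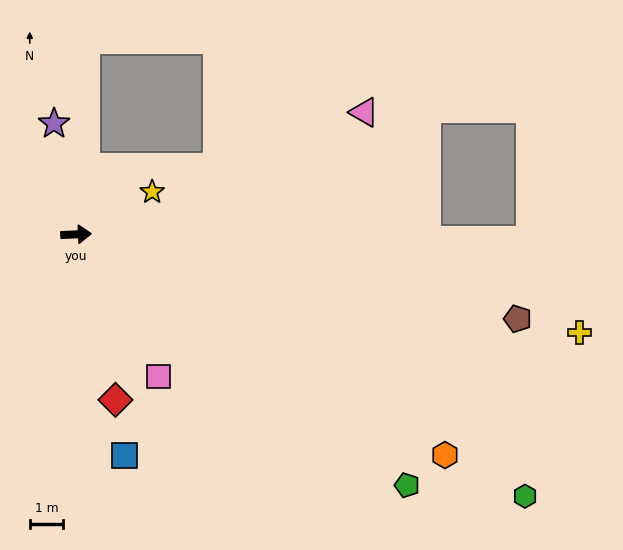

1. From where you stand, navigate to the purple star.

turn left 99°, forward 3.4 m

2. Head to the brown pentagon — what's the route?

turn right 13°, forward 13.5 m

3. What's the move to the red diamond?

turn right 79°, forward 5.1 m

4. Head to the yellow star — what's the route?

turn left 27°, forward 2.6 m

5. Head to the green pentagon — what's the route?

turn right 40°, forward 12.5 m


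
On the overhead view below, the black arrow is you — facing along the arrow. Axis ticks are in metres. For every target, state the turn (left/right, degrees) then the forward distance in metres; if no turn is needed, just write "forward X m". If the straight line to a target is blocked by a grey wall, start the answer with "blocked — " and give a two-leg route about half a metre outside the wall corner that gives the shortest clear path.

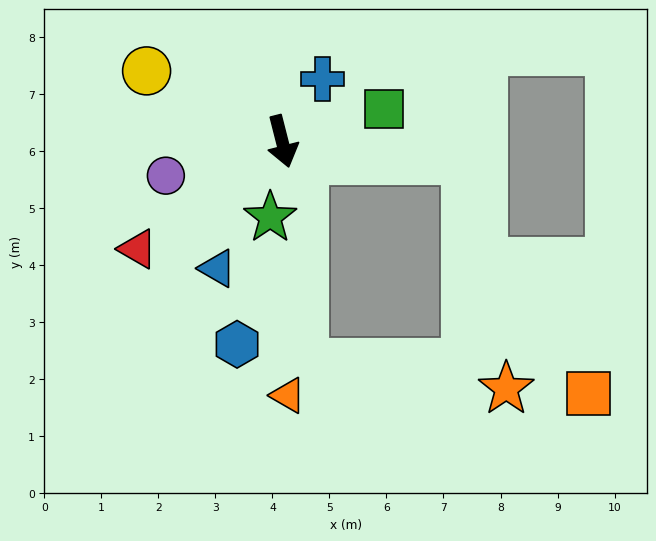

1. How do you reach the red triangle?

turn right 68°, forward 3.2 m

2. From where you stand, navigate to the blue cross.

turn left 133°, forward 1.3 m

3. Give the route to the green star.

turn right 23°, forward 1.3 m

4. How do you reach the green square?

turn left 93°, forward 1.9 m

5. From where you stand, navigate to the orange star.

blocked — turn left 70°, forward 3.2 m, then turn right 74°, forward 4.1 m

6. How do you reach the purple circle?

turn right 88°, forward 2.1 m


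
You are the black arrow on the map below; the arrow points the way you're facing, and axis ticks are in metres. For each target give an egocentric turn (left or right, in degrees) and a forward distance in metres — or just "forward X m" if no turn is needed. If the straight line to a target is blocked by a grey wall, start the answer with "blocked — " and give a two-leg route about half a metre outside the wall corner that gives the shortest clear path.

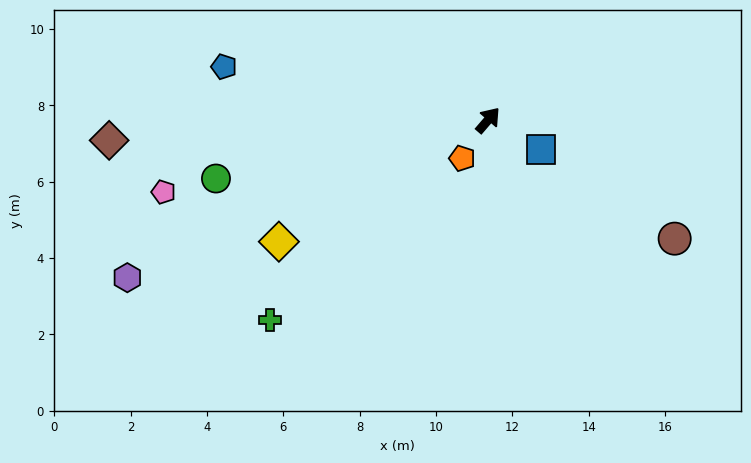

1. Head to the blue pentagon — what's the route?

turn left 119°, forward 7.1 m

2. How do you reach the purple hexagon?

turn left 154°, forward 10.3 m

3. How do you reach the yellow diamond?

turn left 161°, forward 6.3 m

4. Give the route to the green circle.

turn left 143°, forward 7.3 m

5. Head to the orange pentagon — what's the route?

turn right 173°, forward 1.2 m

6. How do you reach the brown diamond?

turn left 134°, forward 9.9 m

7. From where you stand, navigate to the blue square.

turn right 78°, forward 1.6 m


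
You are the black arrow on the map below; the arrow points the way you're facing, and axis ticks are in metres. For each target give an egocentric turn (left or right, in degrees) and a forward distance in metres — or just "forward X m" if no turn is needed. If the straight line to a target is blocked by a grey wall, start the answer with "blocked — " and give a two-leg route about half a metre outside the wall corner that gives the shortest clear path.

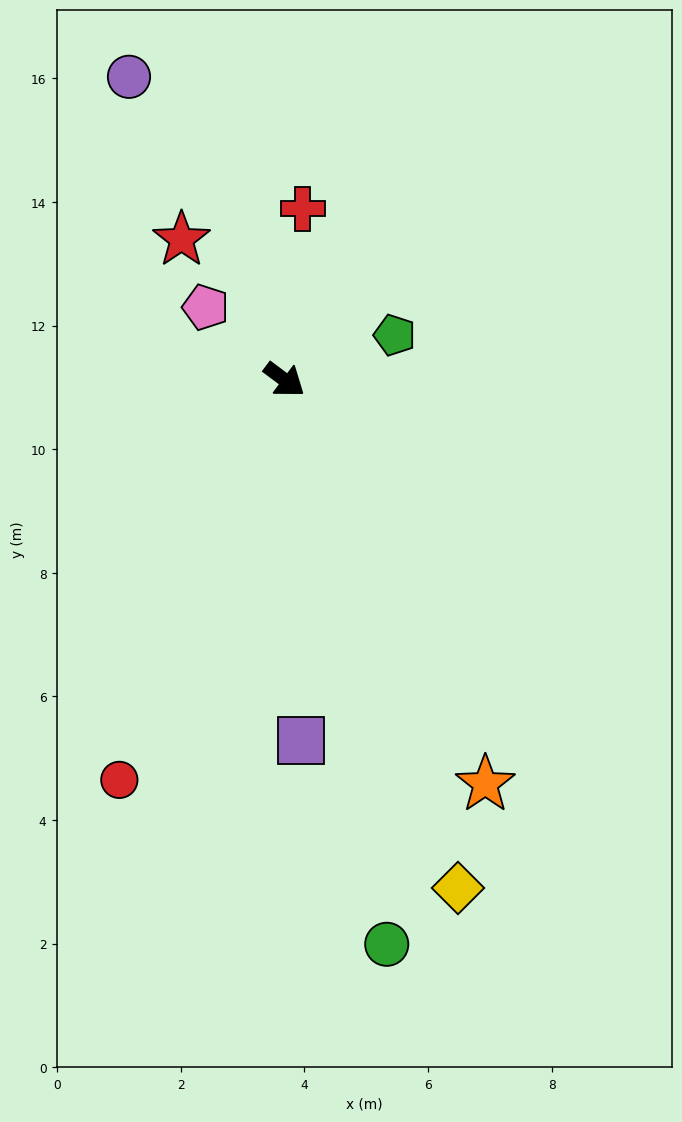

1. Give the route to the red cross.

turn left 121°, forward 2.8 m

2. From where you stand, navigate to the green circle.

turn right 43°, forward 9.3 m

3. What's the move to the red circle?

turn right 76°, forward 7.0 m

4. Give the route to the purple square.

turn right 51°, forward 5.8 m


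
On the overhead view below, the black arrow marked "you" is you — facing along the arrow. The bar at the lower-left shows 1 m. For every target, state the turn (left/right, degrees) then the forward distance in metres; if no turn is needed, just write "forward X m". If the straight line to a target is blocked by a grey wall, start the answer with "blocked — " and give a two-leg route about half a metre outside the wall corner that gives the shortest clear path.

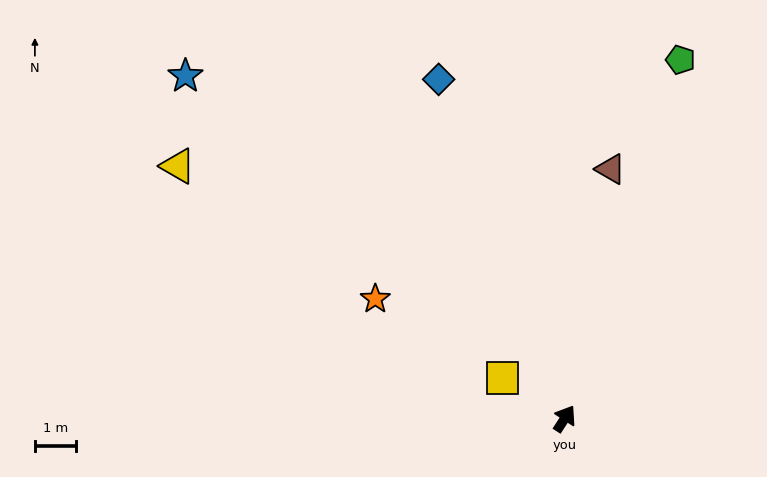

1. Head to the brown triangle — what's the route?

turn left 22°, forward 6.2 m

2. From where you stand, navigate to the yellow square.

turn left 90°, forward 1.8 m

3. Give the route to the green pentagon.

turn left 15°, forward 9.2 m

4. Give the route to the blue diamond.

turn left 53°, forward 8.9 m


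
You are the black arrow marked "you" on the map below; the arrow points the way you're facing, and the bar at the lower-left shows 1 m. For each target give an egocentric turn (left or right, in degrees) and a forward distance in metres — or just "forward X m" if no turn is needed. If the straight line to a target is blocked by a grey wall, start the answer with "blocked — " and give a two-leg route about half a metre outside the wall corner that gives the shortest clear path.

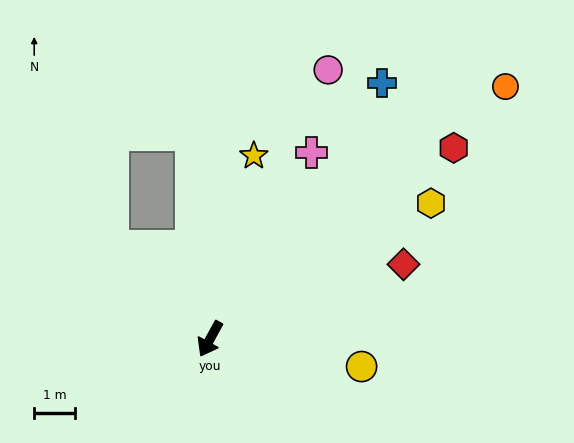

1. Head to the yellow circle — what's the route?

turn left 108°, forward 3.8 m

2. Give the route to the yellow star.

turn right 165°, forward 4.6 m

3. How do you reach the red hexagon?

turn left 157°, forward 7.6 m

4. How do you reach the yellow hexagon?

turn left 150°, forward 6.4 m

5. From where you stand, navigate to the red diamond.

turn left 140°, forward 5.1 m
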